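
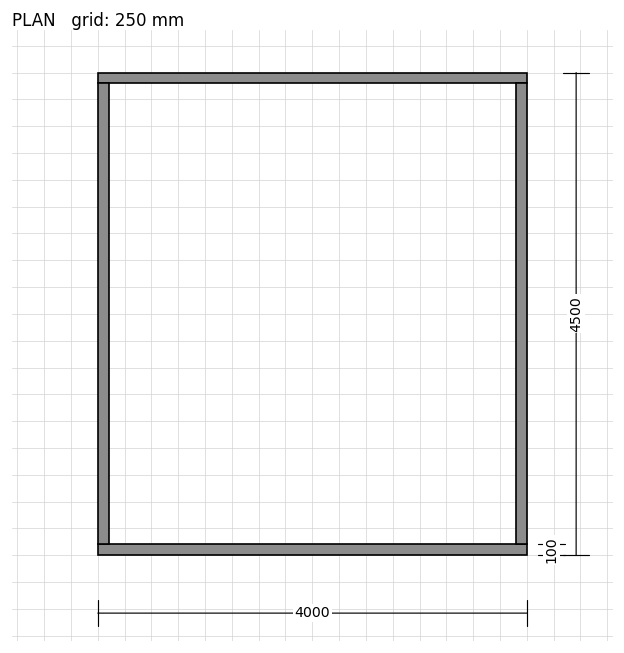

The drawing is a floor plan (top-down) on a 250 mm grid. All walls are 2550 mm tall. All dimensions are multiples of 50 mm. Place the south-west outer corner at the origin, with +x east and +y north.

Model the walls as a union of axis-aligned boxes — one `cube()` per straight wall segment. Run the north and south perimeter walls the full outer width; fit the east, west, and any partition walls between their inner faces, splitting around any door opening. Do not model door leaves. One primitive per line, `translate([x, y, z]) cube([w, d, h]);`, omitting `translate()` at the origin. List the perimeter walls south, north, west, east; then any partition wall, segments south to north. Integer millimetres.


cube([4000, 100, 2550]);
translate([0, 4400, 0]) cube([4000, 100, 2550]);
translate([0, 100, 0]) cube([100, 4300, 2550]);
translate([3900, 100, 0]) cube([100, 4300, 2550]);


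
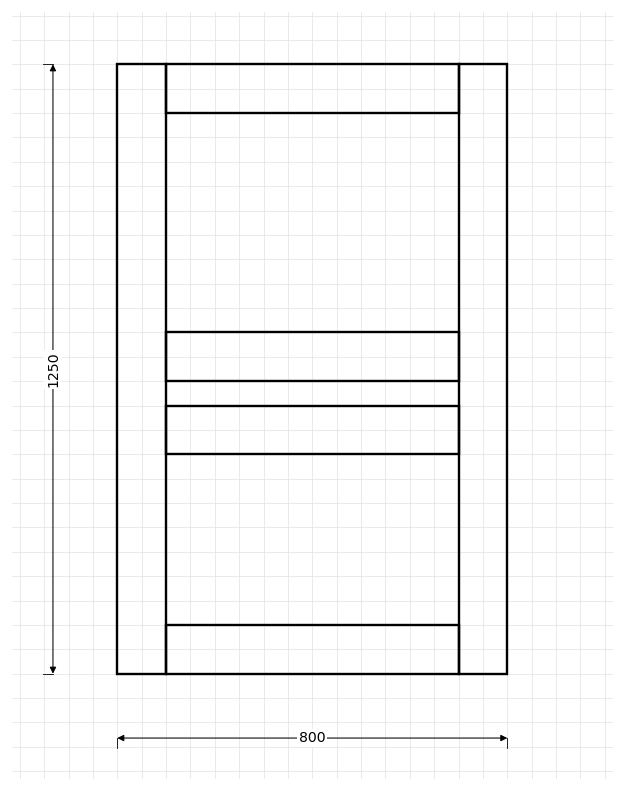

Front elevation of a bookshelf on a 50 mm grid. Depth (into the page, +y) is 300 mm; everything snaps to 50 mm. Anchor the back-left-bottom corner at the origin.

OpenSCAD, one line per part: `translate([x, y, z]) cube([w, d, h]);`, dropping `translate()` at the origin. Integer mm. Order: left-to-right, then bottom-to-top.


cube([100, 300, 1250]);
translate([100, 0, 0]) cube([600, 300, 100]);
translate([100, 0, 450]) cube([600, 300, 100]);
translate([100, 0, 600]) cube([600, 300, 100]);
translate([100, 0, 1150]) cube([600, 300, 100]);
translate([700, 0, 0]) cube([100, 300, 1250]);


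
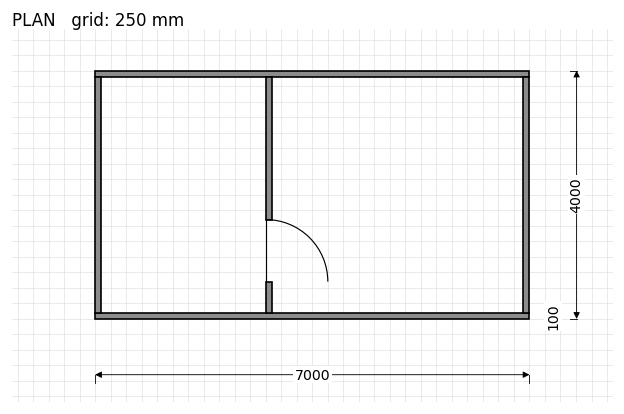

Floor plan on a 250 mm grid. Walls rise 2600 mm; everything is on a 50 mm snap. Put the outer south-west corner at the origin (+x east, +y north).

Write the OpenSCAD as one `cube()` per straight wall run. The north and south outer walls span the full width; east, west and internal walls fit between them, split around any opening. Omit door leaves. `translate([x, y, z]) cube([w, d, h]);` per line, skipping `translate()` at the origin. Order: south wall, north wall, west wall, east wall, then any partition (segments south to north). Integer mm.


cube([7000, 100, 2600]);
translate([0, 3900, 0]) cube([7000, 100, 2600]);
translate([0, 100, 0]) cube([100, 3800, 2600]);
translate([6900, 100, 0]) cube([100, 3800, 2600]);
translate([2750, 100, 0]) cube([100, 500, 2600]);
translate([2750, 1600, 0]) cube([100, 2300, 2600]);


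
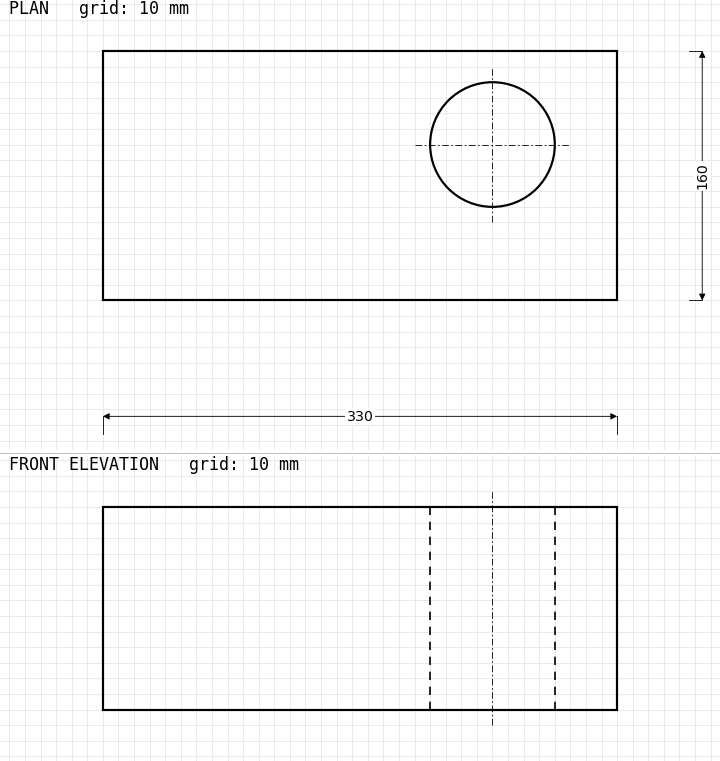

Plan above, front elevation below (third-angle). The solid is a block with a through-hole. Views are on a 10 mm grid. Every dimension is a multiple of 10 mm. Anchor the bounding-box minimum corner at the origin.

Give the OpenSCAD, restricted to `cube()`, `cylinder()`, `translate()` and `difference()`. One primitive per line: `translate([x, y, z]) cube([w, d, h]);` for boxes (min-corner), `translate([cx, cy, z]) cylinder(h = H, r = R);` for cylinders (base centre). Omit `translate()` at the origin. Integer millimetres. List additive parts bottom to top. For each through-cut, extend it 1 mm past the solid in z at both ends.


difference() {
  cube([330, 160, 130]);
  translate([250, 100, -1]) cylinder(h = 132, r = 40);
}


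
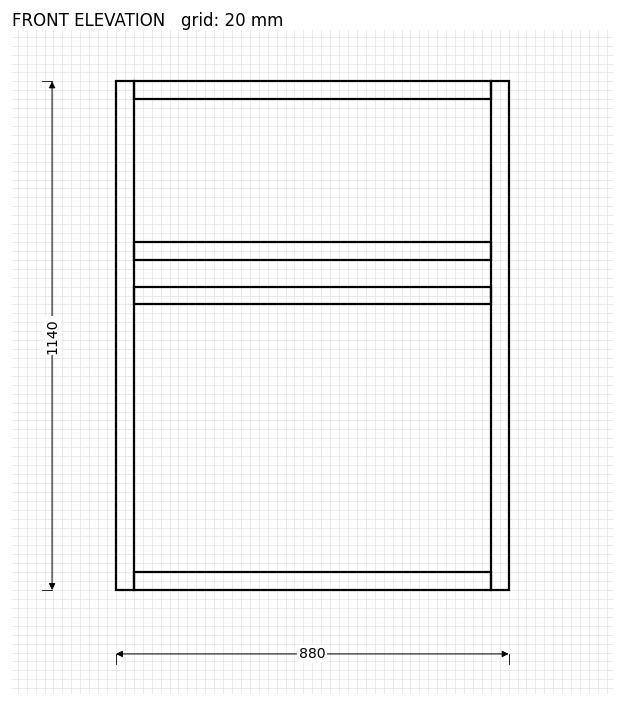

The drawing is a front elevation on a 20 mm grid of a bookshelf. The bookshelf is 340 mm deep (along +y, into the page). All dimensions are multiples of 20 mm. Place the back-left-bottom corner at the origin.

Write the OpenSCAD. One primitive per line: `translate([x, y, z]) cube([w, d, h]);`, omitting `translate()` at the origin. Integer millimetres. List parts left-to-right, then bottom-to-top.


cube([40, 340, 1140]);
translate([40, 0, 0]) cube([800, 340, 40]);
translate([40, 0, 640]) cube([800, 340, 40]);
translate([40, 0, 740]) cube([800, 340, 40]);
translate([40, 0, 1100]) cube([800, 340, 40]);
translate([840, 0, 0]) cube([40, 340, 1140]);


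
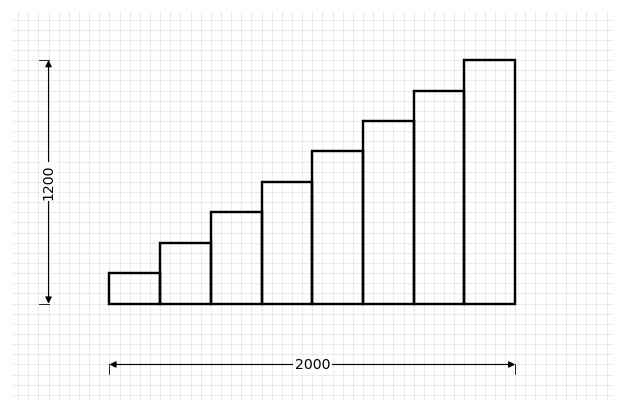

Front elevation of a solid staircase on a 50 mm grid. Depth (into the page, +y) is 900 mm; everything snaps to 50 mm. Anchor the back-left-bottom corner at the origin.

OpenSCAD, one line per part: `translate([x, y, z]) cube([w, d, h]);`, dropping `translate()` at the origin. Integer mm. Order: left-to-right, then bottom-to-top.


cube([250, 900, 150]);
translate([250, 0, 0]) cube([250, 900, 300]);
translate([500, 0, 0]) cube([250, 900, 450]);
translate([750, 0, 0]) cube([250, 900, 600]);
translate([1000, 0, 0]) cube([250, 900, 750]);
translate([1250, 0, 0]) cube([250, 900, 900]);
translate([1500, 0, 0]) cube([250, 900, 1050]);
translate([1750, 0, 0]) cube([250, 900, 1200]);


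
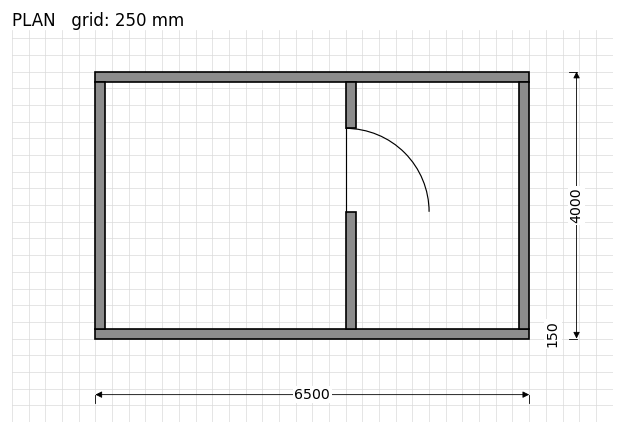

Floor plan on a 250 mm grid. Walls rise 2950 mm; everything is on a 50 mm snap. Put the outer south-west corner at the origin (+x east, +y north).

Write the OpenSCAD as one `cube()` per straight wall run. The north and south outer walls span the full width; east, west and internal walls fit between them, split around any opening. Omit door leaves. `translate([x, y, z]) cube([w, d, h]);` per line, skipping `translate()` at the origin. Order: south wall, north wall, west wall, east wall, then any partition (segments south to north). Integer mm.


cube([6500, 150, 2950]);
translate([0, 3850, 0]) cube([6500, 150, 2950]);
translate([0, 150, 0]) cube([150, 3700, 2950]);
translate([6350, 150, 0]) cube([150, 3700, 2950]);
translate([3750, 150, 0]) cube([150, 1750, 2950]);
translate([3750, 3150, 0]) cube([150, 700, 2950]);


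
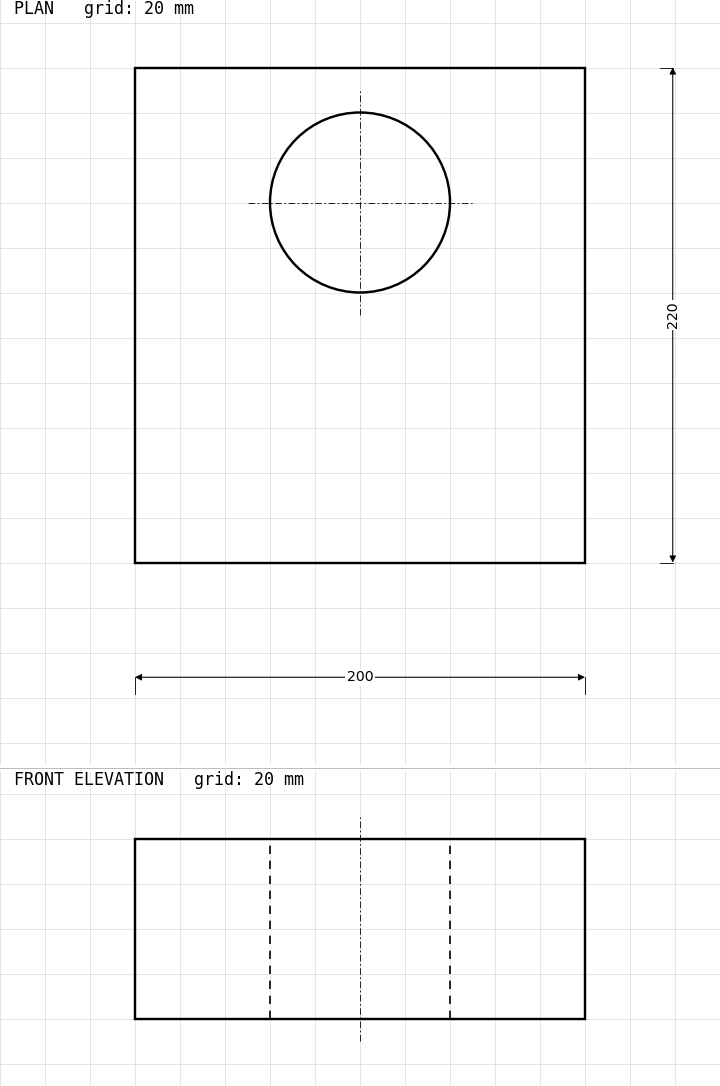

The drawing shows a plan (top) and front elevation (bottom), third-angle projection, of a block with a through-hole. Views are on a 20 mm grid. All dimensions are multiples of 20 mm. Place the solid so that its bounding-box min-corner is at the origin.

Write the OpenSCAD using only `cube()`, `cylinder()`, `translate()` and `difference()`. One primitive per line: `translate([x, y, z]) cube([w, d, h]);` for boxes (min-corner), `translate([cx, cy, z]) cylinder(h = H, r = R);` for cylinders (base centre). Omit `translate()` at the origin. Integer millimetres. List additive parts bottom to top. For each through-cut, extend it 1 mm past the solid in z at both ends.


difference() {
  cube([200, 220, 80]);
  translate([100, 160, -1]) cylinder(h = 82, r = 40);
}


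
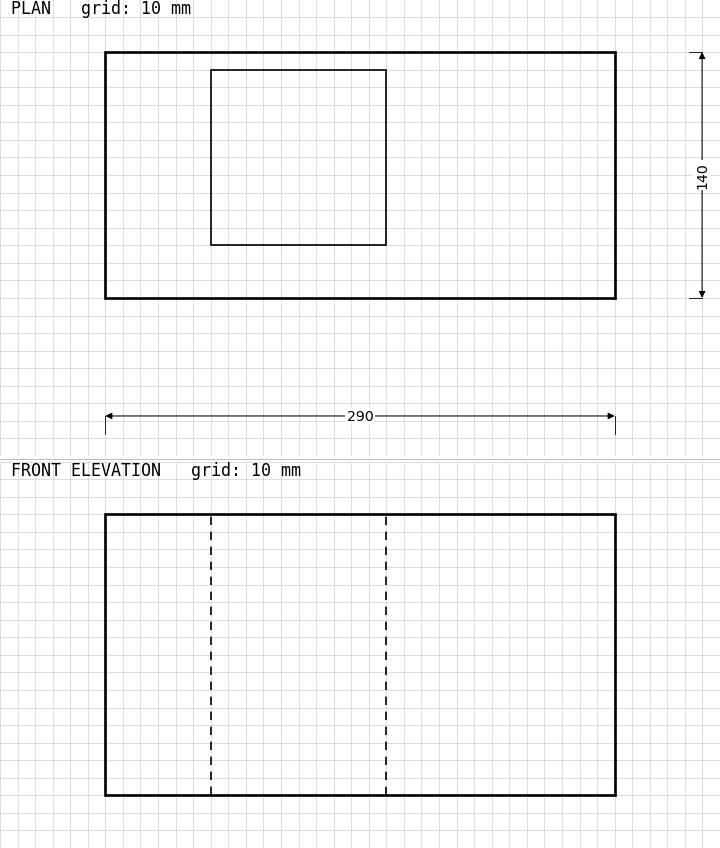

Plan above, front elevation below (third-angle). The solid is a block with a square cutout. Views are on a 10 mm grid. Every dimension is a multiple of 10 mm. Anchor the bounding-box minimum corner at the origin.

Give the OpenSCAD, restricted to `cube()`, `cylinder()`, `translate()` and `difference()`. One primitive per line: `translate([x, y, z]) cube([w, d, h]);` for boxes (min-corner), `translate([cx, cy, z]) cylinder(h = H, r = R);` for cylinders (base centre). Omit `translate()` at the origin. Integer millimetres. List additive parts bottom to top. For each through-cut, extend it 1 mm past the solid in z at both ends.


difference() {
  cube([290, 140, 160]);
  translate([60, 30, -1]) cube([100, 100, 162]);
}


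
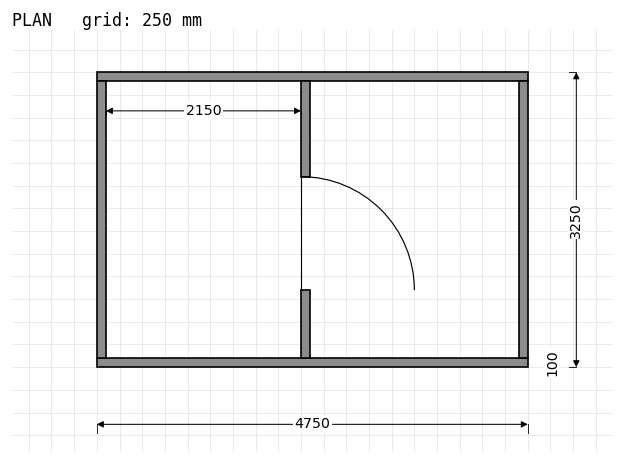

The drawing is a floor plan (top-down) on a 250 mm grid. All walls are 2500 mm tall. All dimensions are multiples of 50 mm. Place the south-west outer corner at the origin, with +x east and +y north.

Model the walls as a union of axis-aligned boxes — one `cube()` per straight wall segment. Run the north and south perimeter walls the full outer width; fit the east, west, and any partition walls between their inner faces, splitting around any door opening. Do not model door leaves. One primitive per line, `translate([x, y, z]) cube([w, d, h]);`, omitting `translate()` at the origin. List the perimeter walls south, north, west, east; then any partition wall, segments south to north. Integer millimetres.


cube([4750, 100, 2500]);
translate([0, 3150, 0]) cube([4750, 100, 2500]);
translate([0, 100, 0]) cube([100, 3050, 2500]);
translate([4650, 100, 0]) cube([100, 3050, 2500]);
translate([2250, 100, 0]) cube([100, 750, 2500]);
translate([2250, 2100, 0]) cube([100, 1050, 2500]);


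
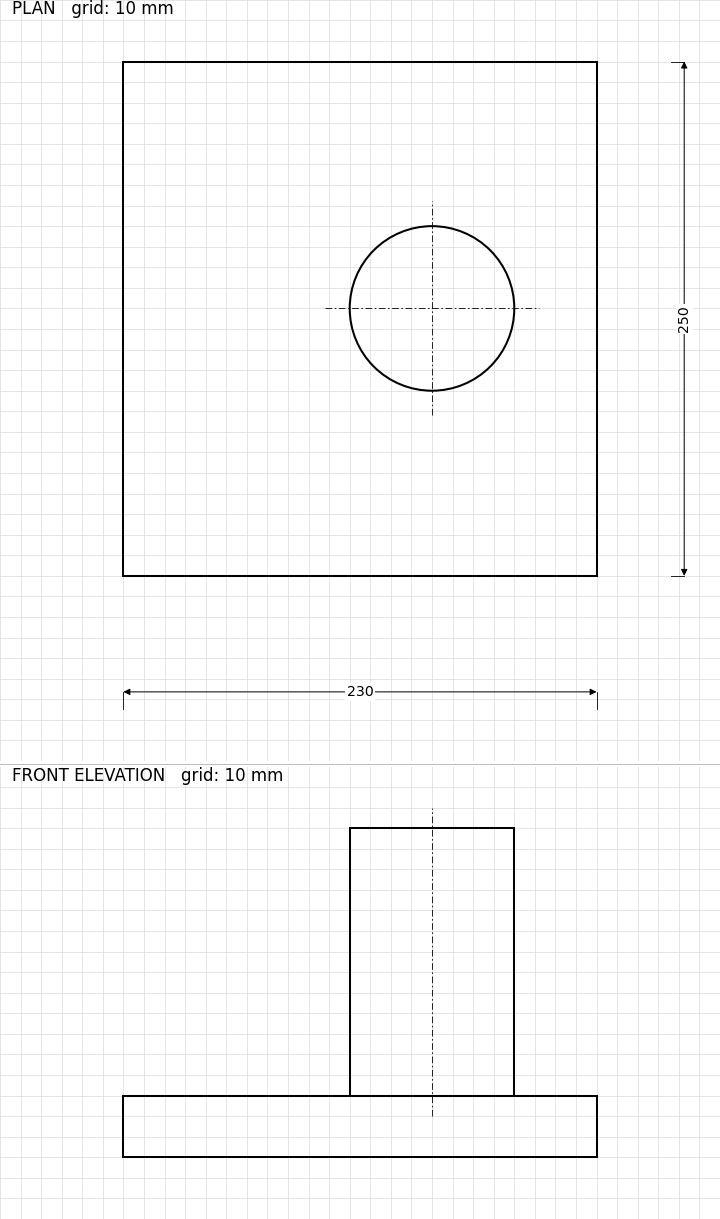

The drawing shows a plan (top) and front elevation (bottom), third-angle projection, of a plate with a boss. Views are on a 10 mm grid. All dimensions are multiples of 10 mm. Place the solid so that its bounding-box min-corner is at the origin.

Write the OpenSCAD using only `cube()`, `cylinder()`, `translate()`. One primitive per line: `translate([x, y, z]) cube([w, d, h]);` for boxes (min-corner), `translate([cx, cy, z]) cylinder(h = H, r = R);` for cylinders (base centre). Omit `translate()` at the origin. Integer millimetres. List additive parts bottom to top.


cube([230, 250, 30]);
translate([150, 130, 30]) cylinder(h = 130, r = 40);


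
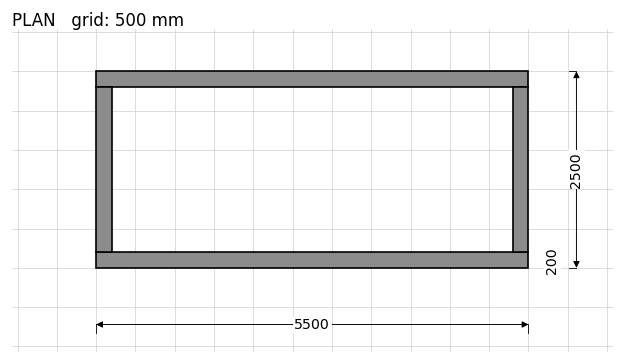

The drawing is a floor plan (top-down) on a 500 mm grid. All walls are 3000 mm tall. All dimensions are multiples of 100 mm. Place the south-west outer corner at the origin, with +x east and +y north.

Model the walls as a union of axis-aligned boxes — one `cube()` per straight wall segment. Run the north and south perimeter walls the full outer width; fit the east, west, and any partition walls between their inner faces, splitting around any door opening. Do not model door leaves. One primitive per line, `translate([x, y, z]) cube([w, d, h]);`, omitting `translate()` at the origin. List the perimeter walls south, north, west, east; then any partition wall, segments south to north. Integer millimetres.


cube([5500, 200, 3000]);
translate([0, 2300, 0]) cube([5500, 200, 3000]);
translate([0, 200, 0]) cube([200, 2100, 3000]);
translate([5300, 200, 0]) cube([200, 2100, 3000]);


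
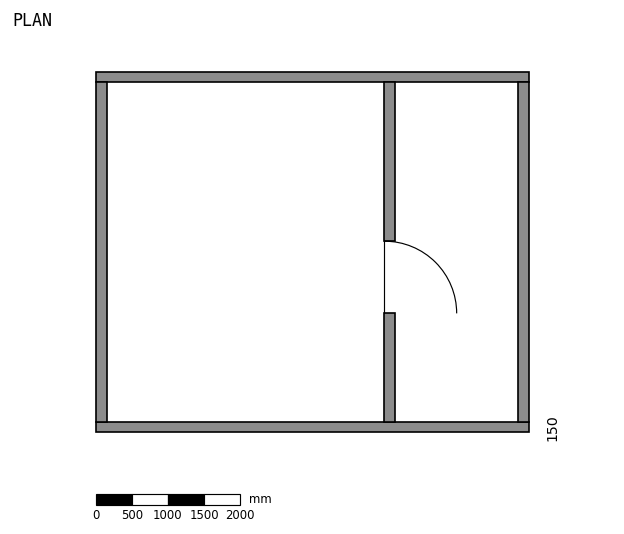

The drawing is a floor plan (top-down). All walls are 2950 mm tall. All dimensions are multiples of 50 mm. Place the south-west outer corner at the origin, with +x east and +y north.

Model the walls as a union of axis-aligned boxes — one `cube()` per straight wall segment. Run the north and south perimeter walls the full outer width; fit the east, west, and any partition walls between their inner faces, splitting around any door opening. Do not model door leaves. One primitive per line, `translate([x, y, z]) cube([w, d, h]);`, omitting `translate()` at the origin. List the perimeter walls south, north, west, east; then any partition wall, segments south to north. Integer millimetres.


cube([6000, 150, 2950]);
translate([0, 4850, 0]) cube([6000, 150, 2950]);
translate([0, 150, 0]) cube([150, 4700, 2950]);
translate([5850, 150, 0]) cube([150, 4700, 2950]);
translate([4000, 150, 0]) cube([150, 1500, 2950]);
translate([4000, 2650, 0]) cube([150, 2200, 2950]);


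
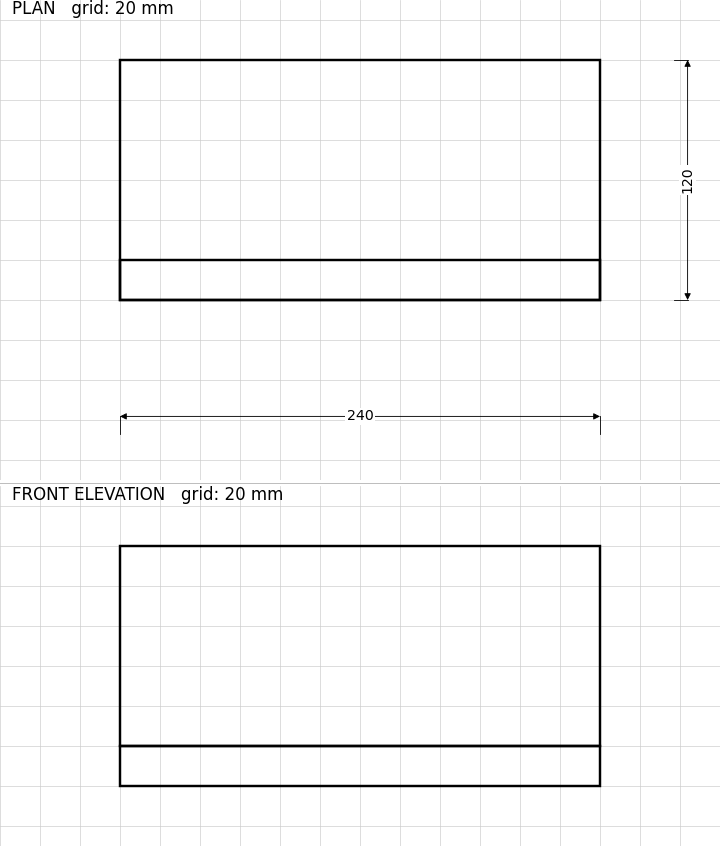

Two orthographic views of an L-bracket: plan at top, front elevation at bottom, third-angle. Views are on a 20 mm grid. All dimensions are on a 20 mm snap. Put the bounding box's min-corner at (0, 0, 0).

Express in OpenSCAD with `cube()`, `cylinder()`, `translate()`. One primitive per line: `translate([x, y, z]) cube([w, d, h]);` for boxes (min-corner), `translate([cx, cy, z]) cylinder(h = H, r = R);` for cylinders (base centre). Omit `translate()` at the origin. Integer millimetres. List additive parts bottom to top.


cube([240, 120, 20]);
translate([0, 0, 20]) cube([240, 20, 100]);


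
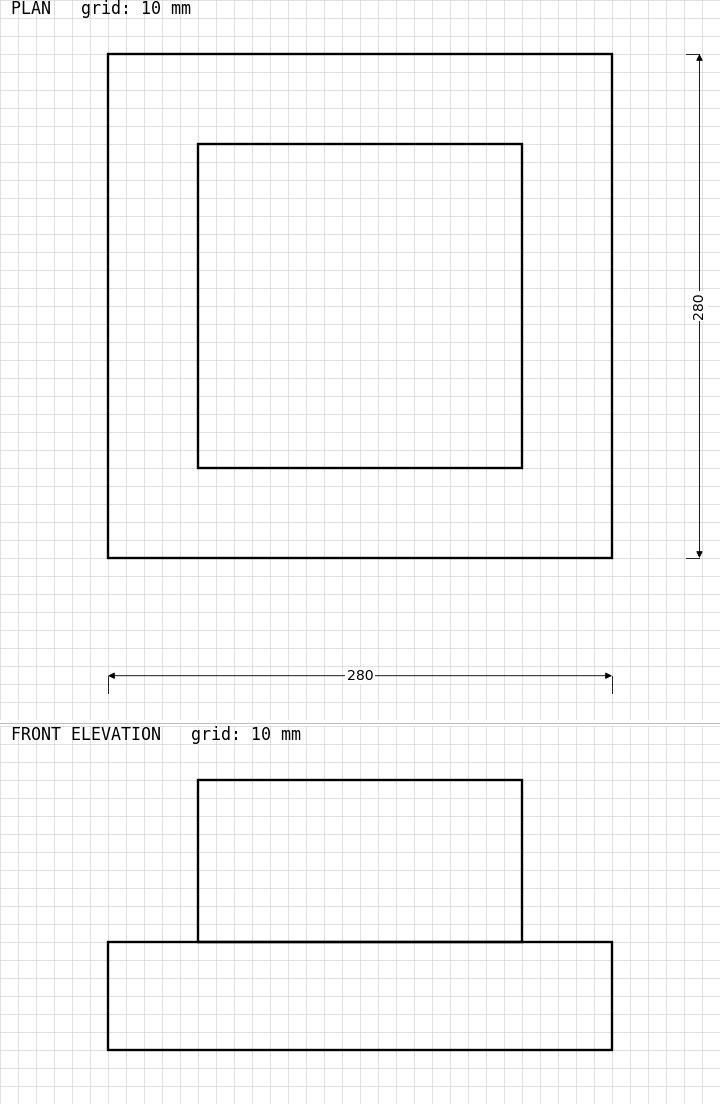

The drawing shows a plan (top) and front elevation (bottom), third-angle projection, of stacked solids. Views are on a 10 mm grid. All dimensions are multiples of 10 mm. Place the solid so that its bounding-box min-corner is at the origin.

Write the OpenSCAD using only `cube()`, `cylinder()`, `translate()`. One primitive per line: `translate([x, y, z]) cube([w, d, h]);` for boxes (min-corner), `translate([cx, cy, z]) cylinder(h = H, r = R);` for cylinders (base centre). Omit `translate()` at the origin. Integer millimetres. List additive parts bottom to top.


cube([280, 280, 60]);
translate([50, 50, 60]) cube([180, 180, 90]);


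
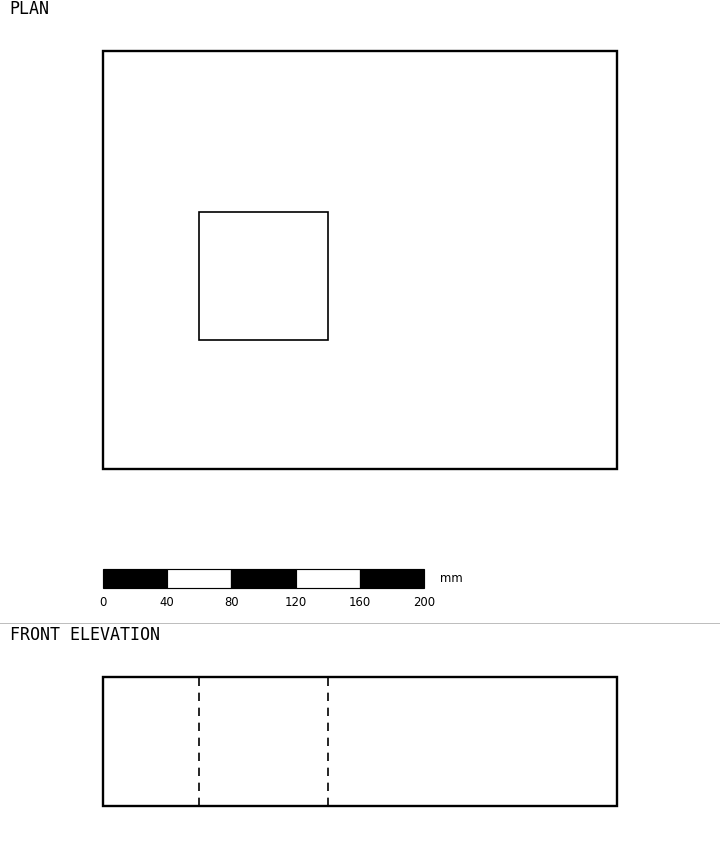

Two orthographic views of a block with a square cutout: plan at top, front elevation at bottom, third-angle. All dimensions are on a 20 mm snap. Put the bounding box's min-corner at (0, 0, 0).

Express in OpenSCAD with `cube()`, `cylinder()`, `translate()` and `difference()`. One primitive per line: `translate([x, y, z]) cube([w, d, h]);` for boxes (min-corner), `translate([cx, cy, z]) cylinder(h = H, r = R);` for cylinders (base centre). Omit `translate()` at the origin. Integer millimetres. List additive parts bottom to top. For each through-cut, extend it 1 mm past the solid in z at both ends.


difference() {
  cube([320, 260, 80]);
  translate([60, 80, -1]) cube([80, 80, 82]);
}


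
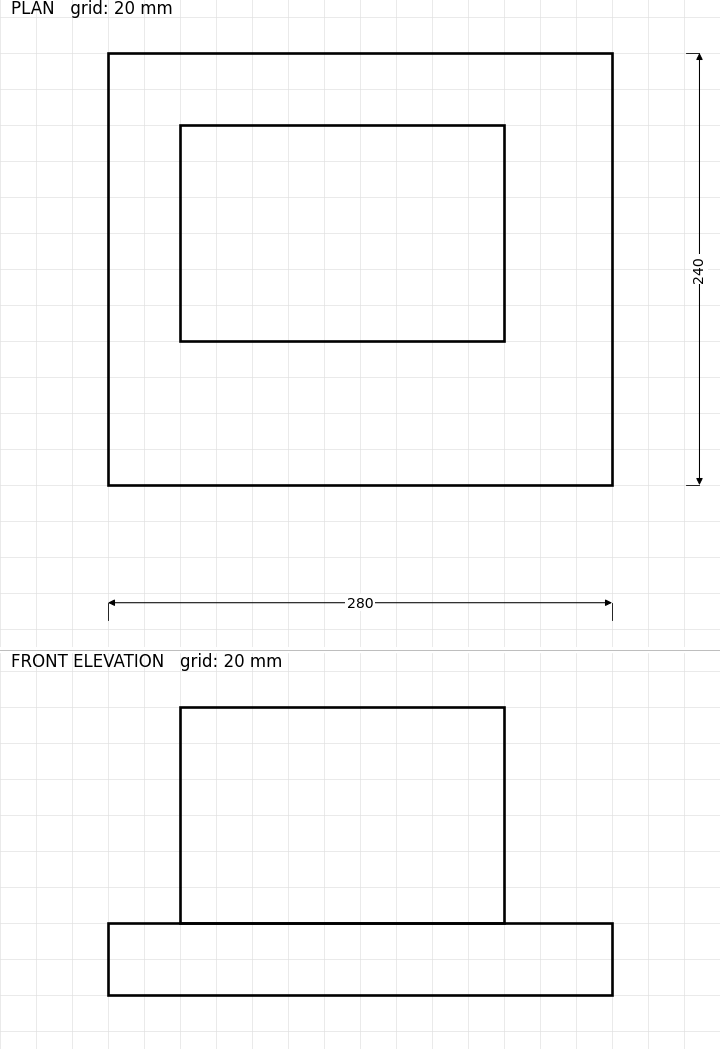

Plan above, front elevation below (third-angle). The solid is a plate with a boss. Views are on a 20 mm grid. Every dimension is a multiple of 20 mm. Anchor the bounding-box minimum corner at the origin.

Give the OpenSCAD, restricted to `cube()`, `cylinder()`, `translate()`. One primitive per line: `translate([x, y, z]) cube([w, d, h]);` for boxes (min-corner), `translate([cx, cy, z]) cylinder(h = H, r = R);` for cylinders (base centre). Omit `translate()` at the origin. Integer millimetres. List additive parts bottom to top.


cube([280, 240, 40]);
translate([40, 80, 40]) cube([180, 120, 120]);


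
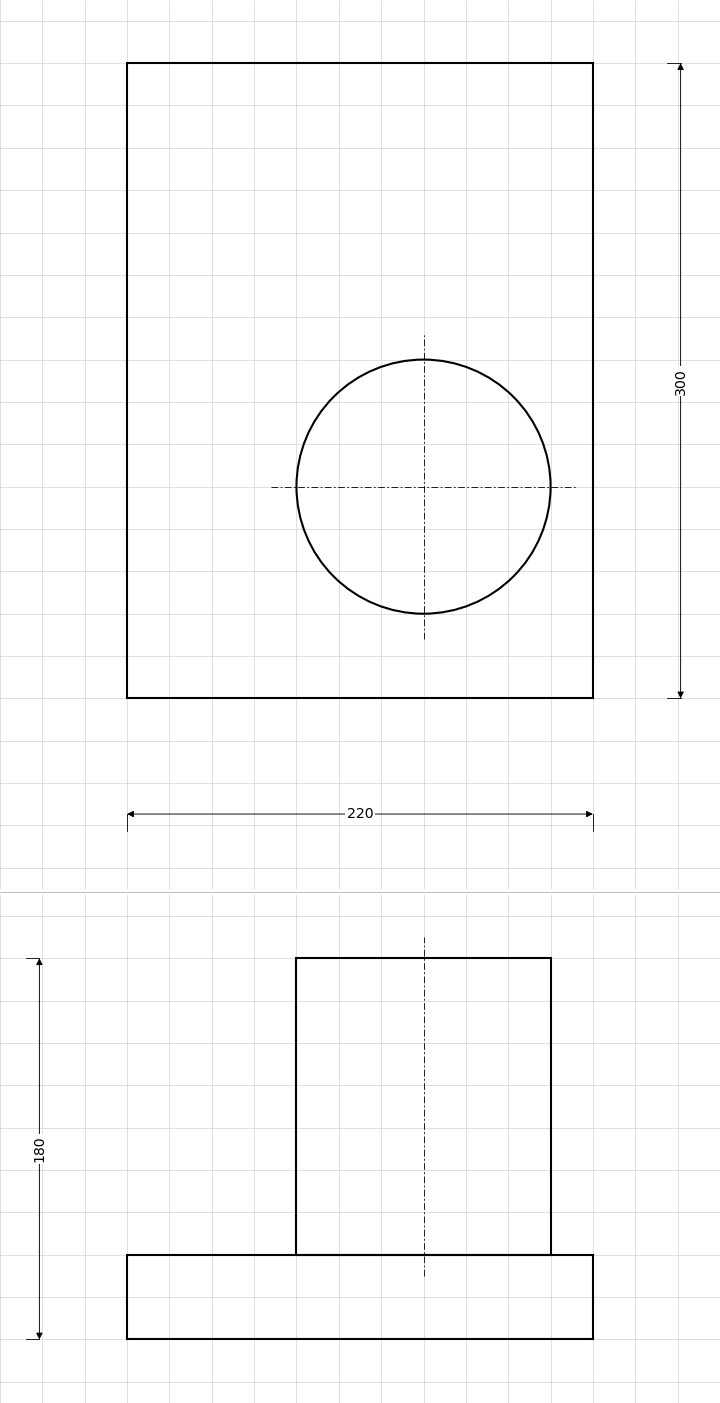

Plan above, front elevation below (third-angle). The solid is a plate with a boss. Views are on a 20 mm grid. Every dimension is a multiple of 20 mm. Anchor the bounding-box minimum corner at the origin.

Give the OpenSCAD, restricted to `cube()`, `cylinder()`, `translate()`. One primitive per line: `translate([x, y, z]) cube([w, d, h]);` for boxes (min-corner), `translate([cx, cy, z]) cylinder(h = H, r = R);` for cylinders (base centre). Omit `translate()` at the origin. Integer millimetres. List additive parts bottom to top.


cube([220, 300, 40]);
translate([140, 100, 40]) cylinder(h = 140, r = 60);


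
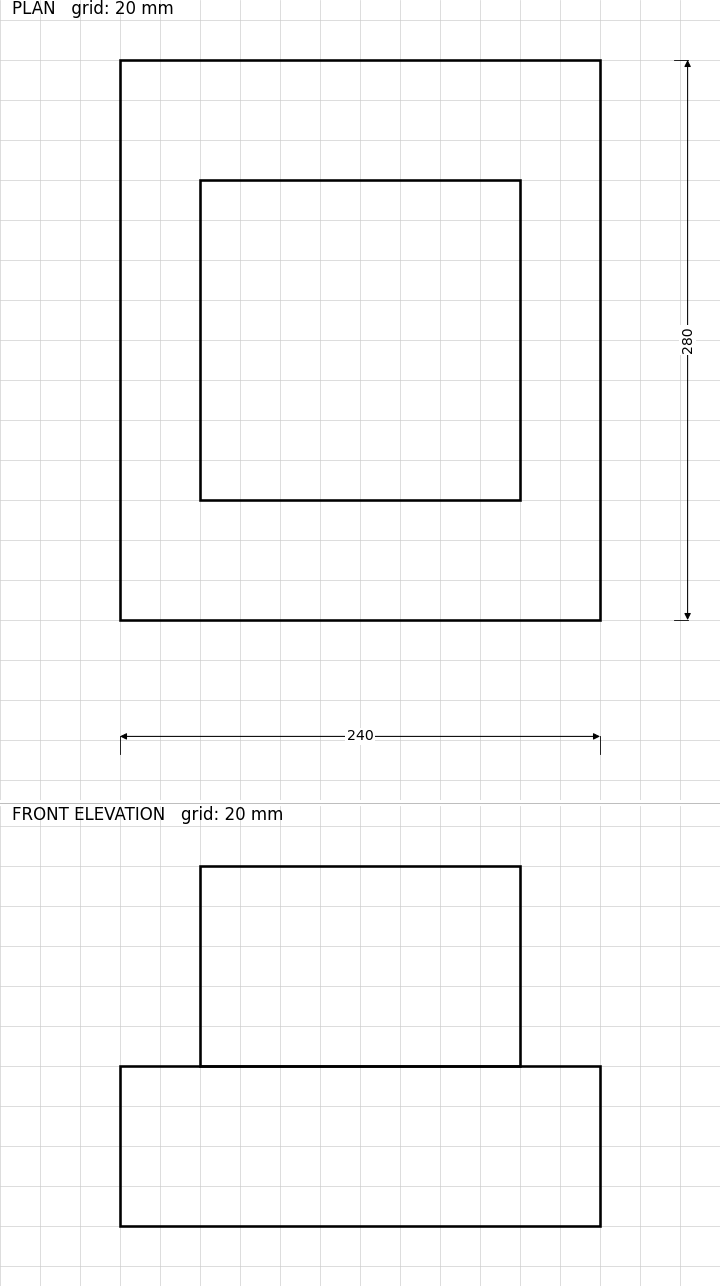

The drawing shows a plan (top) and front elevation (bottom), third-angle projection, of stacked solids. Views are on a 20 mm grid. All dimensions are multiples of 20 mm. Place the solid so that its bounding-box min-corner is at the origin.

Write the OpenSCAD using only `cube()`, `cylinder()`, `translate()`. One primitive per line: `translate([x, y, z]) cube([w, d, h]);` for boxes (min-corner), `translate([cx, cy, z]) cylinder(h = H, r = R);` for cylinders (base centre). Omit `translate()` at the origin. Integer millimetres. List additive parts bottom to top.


cube([240, 280, 80]);
translate([40, 60, 80]) cube([160, 160, 100]);


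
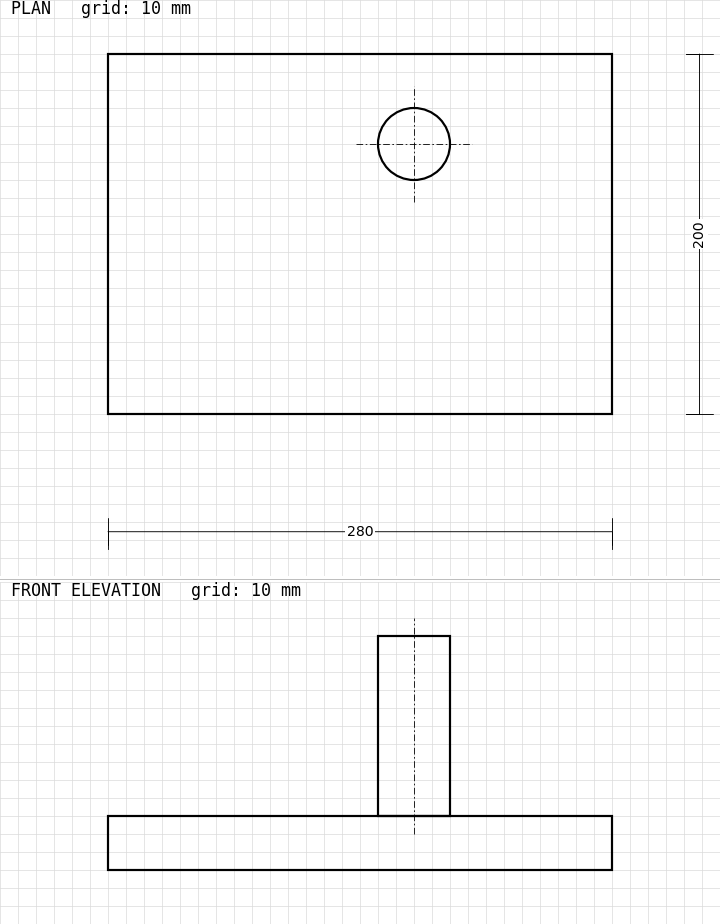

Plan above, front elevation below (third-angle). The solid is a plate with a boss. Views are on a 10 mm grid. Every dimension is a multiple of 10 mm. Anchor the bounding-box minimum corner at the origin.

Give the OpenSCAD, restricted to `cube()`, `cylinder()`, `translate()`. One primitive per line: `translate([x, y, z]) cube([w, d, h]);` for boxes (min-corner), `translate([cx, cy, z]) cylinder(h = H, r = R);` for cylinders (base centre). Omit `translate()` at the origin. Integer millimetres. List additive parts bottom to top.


cube([280, 200, 30]);
translate([170, 150, 30]) cylinder(h = 100, r = 20);


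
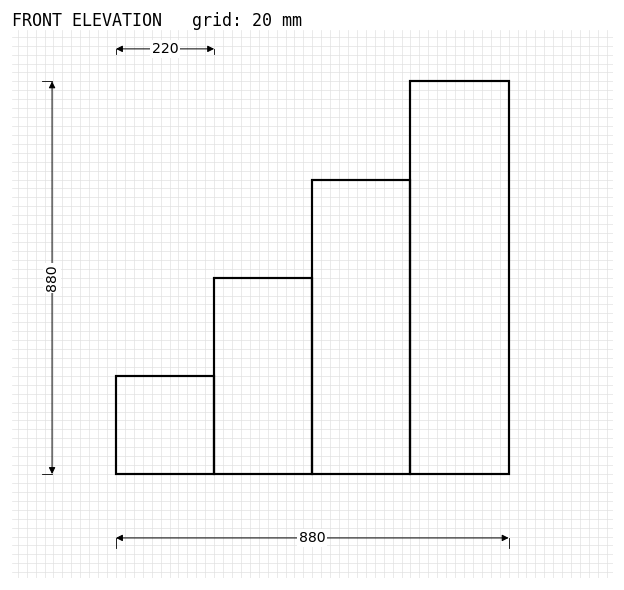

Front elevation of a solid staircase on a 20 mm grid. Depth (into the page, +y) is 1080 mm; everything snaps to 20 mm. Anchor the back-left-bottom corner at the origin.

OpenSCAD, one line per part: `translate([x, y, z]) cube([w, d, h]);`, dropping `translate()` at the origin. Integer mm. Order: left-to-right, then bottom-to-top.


cube([220, 1080, 220]);
translate([220, 0, 0]) cube([220, 1080, 440]);
translate([440, 0, 0]) cube([220, 1080, 660]);
translate([660, 0, 0]) cube([220, 1080, 880]);


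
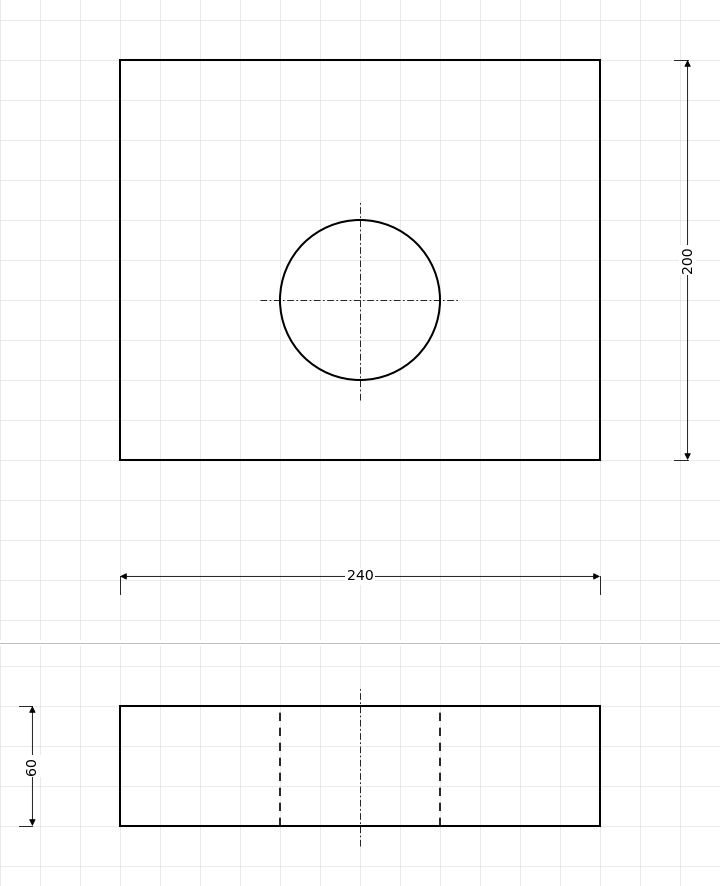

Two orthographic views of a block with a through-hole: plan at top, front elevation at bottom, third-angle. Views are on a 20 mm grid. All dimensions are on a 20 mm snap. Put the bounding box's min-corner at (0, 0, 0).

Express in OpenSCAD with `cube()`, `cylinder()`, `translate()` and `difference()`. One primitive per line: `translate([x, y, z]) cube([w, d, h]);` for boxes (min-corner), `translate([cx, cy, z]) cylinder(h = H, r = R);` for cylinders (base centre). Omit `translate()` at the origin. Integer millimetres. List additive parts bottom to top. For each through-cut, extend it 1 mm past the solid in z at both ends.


difference() {
  cube([240, 200, 60]);
  translate([120, 80, -1]) cylinder(h = 62, r = 40);
}


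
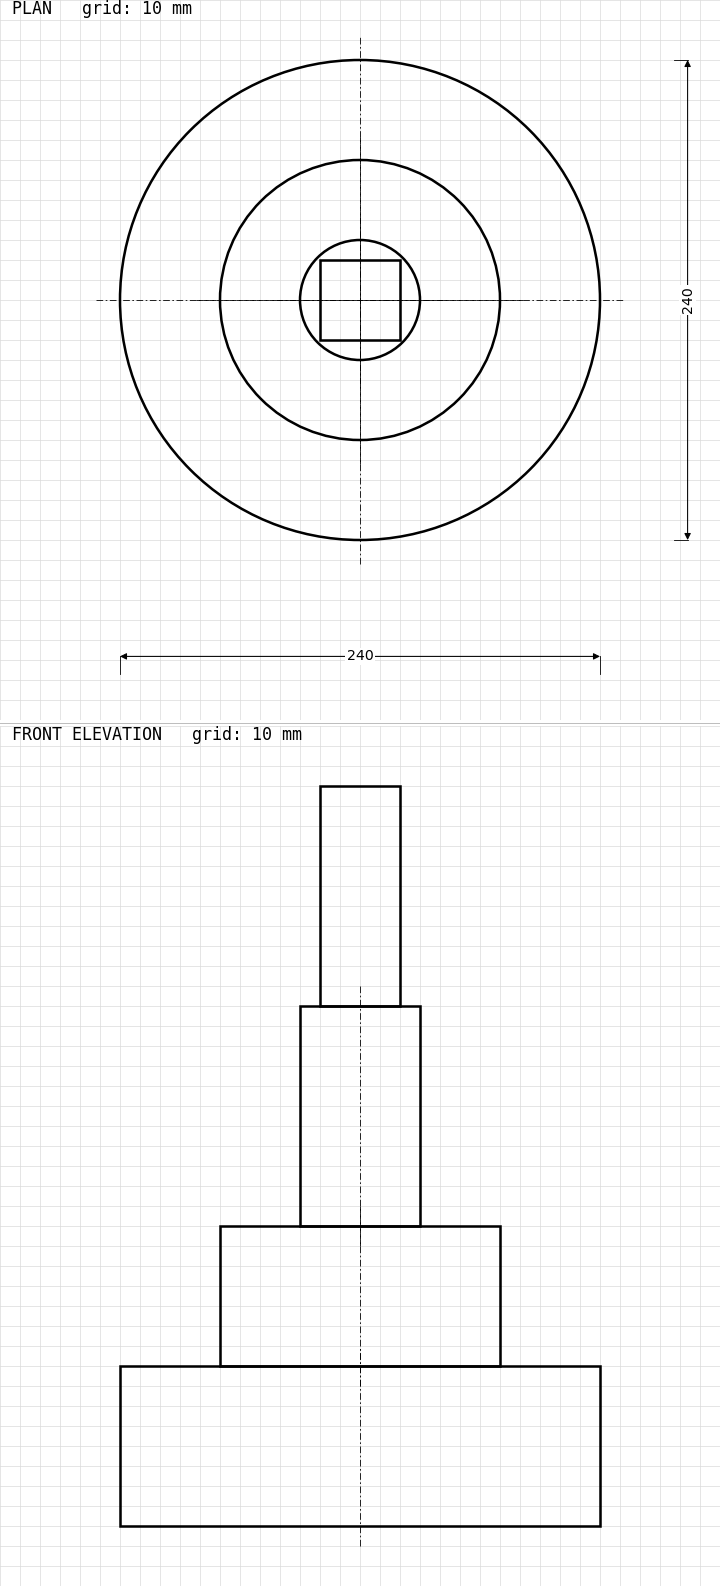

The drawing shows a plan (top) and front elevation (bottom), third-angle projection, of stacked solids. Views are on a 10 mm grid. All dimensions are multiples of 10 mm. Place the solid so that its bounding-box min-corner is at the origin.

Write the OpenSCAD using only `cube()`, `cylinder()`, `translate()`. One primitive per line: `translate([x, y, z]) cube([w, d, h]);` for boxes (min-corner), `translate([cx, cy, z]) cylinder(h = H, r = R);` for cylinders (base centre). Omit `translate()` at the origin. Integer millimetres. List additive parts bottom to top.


translate([120, 120, 0]) cylinder(h = 80, r = 120);
translate([120, 120, 80]) cylinder(h = 70, r = 70);
translate([120, 120, 150]) cylinder(h = 110, r = 30);
translate([100, 100, 260]) cube([40, 40, 110]);


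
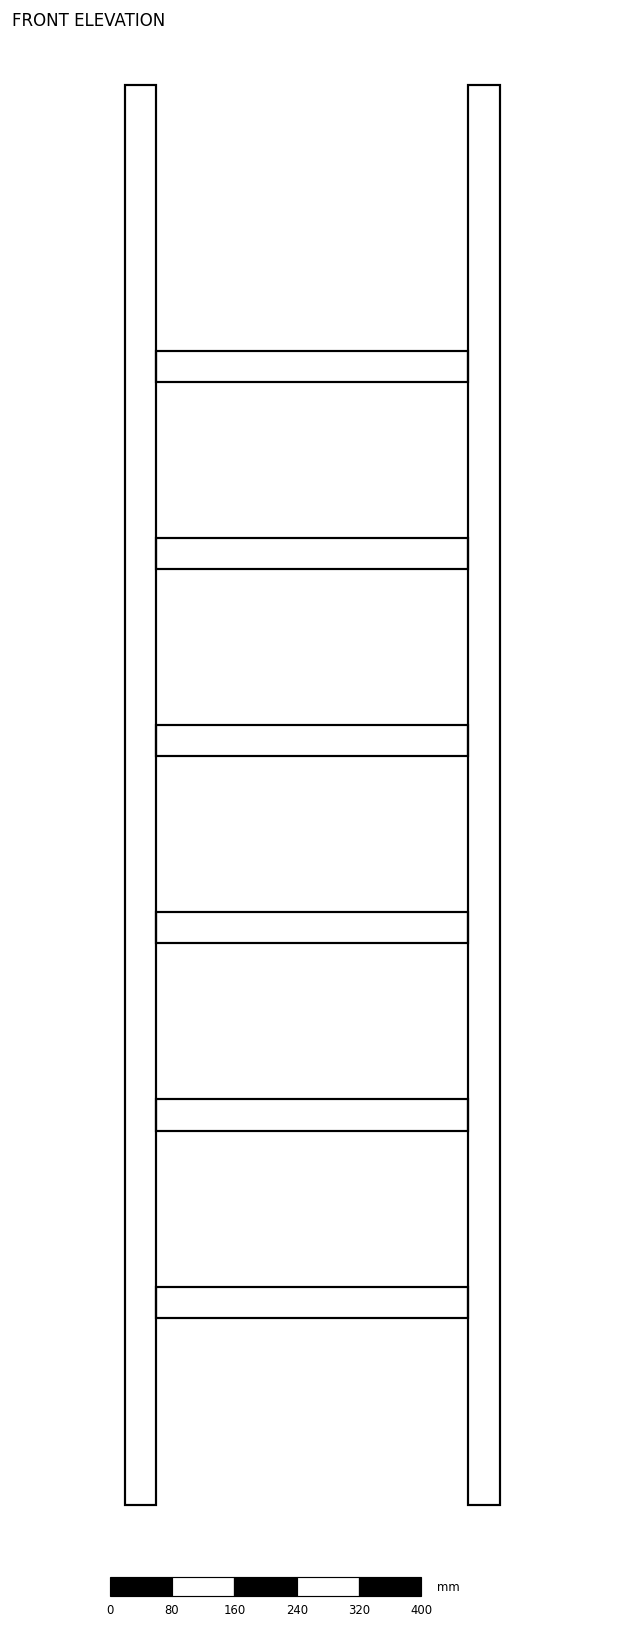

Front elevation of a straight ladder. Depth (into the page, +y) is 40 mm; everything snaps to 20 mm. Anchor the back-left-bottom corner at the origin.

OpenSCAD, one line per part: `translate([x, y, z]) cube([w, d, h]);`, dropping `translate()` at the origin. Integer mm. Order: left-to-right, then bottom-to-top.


cube([40, 40, 1820]);
translate([40, 0, 240]) cube([400, 40, 40]);
translate([40, 0, 480]) cube([400, 40, 40]);
translate([40, 0, 720]) cube([400, 40, 40]);
translate([40, 0, 960]) cube([400, 40, 40]);
translate([40, 0, 1200]) cube([400, 40, 40]);
translate([40, 0, 1440]) cube([400, 40, 40]);
translate([440, 0, 0]) cube([40, 40, 1820]);


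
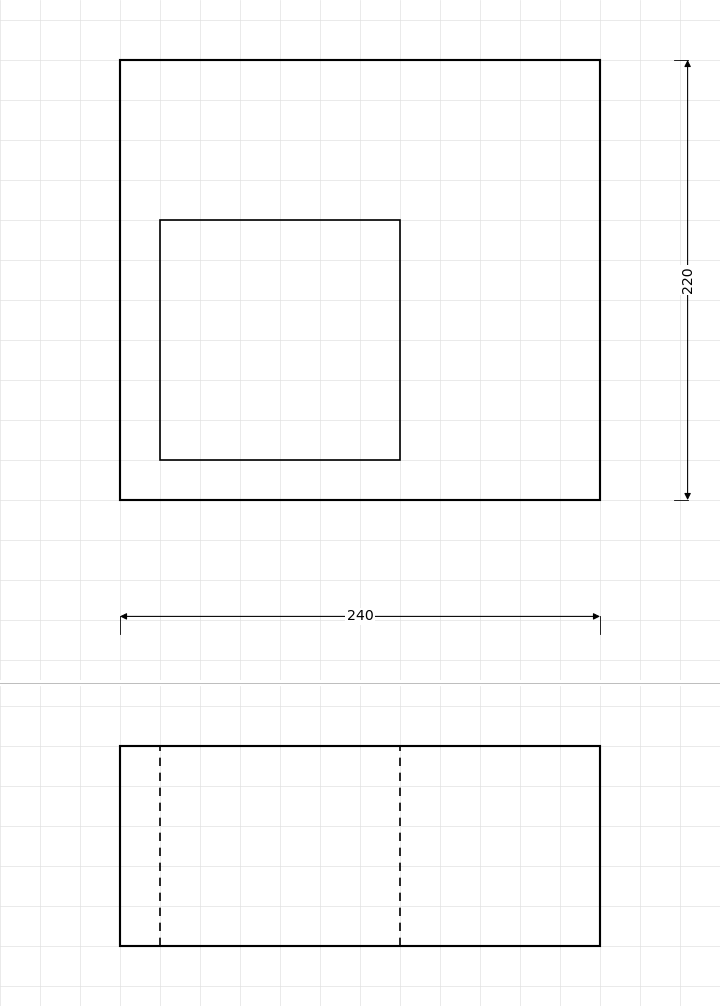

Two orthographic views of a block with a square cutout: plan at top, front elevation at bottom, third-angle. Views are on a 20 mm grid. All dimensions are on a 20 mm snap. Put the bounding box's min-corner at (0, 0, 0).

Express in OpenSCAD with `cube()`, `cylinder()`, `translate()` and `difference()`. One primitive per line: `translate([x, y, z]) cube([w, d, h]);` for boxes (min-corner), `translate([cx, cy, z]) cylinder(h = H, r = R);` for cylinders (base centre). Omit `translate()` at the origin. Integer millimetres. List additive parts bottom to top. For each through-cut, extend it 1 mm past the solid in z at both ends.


difference() {
  cube([240, 220, 100]);
  translate([20, 20, -1]) cube([120, 120, 102]);
}


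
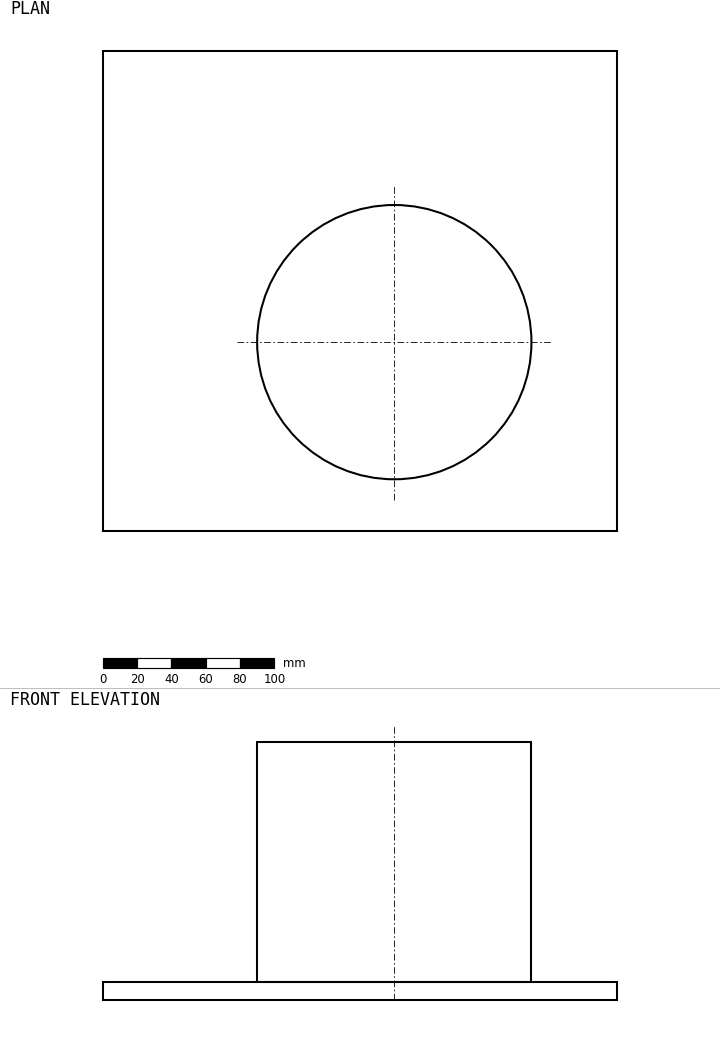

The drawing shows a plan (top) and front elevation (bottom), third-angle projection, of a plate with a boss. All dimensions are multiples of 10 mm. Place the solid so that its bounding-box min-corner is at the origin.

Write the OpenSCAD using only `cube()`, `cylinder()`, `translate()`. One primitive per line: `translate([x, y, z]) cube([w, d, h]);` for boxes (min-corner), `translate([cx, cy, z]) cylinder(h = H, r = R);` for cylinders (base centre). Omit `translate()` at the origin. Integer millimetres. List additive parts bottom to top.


cube([300, 280, 10]);
translate([170, 110, 10]) cylinder(h = 140, r = 80);


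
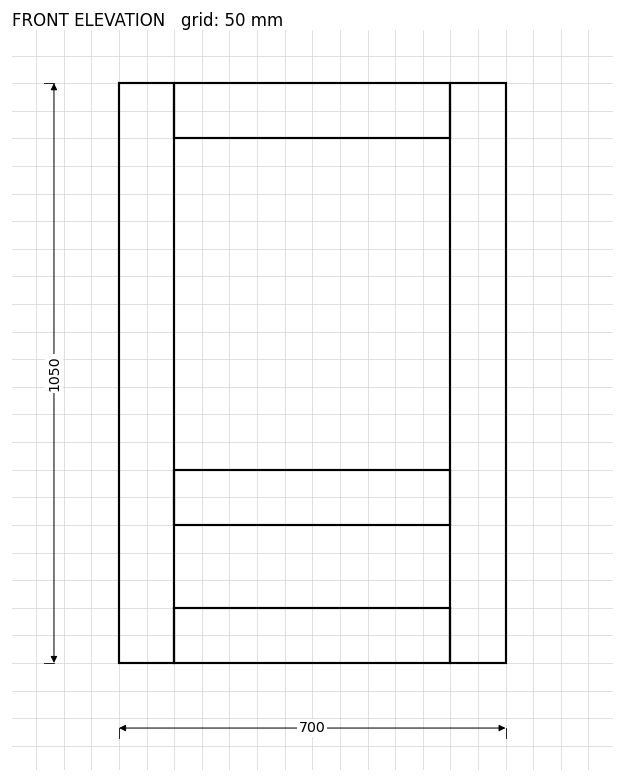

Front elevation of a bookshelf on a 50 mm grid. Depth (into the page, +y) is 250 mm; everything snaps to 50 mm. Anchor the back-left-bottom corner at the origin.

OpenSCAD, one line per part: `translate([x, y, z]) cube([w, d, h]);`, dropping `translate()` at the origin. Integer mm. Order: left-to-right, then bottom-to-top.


cube([100, 250, 1050]);
translate([100, 0, 0]) cube([500, 250, 100]);
translate([100, 0, 250]) cube([500, 250, 100]);
translate([100, 0, 950]) cube([500, 250, 100]);
translate([600, 0, 0]) cube([100, 250, 1050]);


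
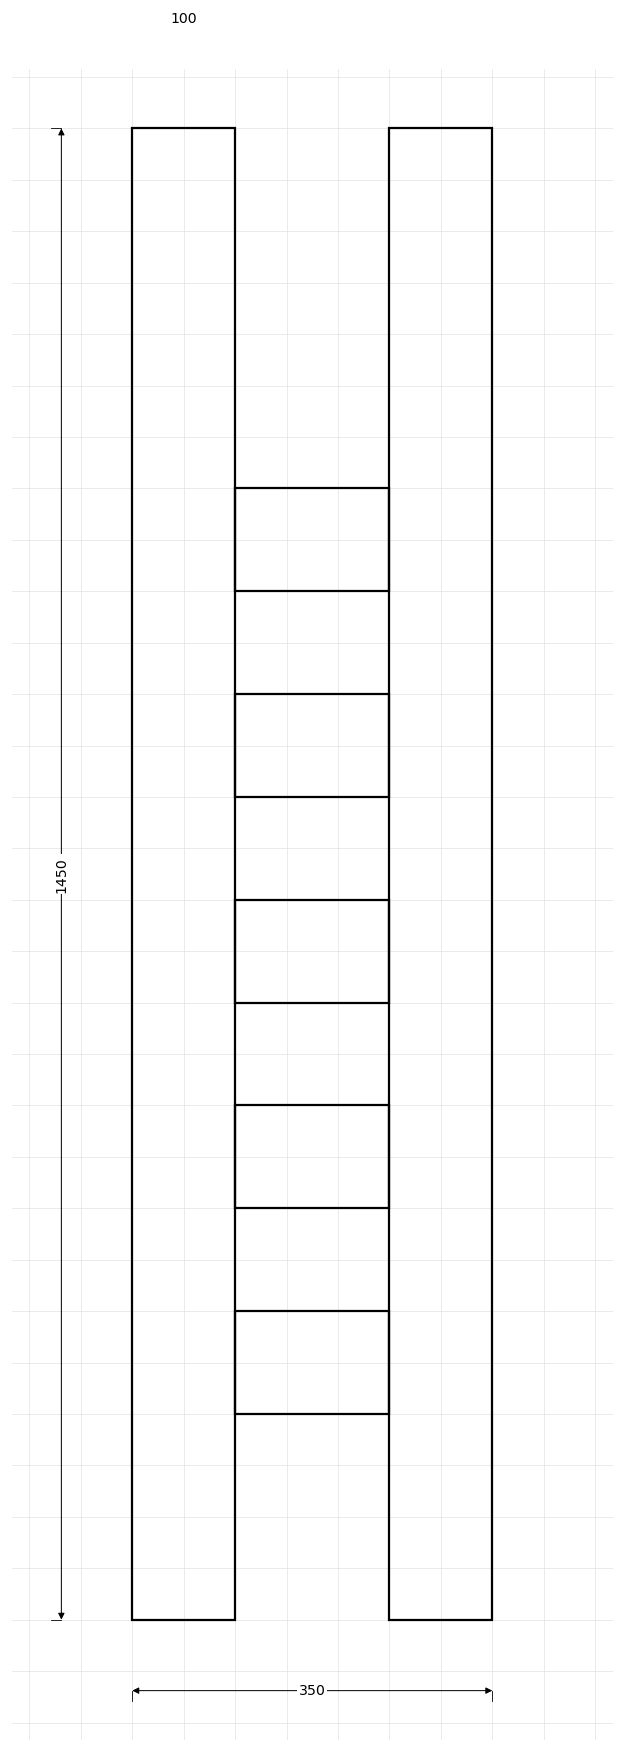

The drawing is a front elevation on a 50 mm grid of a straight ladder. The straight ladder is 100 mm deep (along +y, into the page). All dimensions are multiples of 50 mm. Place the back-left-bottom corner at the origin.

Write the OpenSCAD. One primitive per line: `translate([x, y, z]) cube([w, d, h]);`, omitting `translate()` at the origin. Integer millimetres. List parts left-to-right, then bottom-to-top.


cube([100, 100, 1450]);
translate([100, 0, 200]) cube([150, 100, 100]);
translate([100, 0, 400]) cube([150, 100, 100]);
translate([100, 0, 600]) cube([150, 100, 100]);
translate([100, 0, 800]) cube([150, 100, 100]);
translate([100, 0, 1000]) cube([150, 100, 100]);
translate([250, 0, 0]) cube([100, 100, 1450]);


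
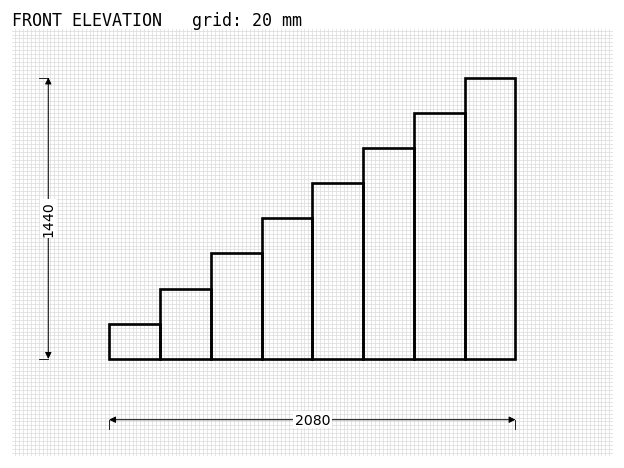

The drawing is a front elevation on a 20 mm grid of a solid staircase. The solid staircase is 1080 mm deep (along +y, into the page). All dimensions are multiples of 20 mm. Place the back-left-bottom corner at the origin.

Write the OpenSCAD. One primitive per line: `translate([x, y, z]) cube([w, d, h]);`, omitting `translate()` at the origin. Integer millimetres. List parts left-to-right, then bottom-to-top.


cube([260, 1080, 180]);
translate([260, 0, 0]) cube([260, 1080, 360]);
translate([520, 0, 0]) cube([260, 1080, 540]);
translate([780, 0, 0]) cube([260, 1080, 720]);
translate([1040, 0, 0]) cube([260, 1080, 900]);
translate([1300, 0, 0]) cube([260, 1080, 1080]);
translate([1560, 0, 0]) cube([260, 1080, 1260]);
translate([1820, 0, 0]) cube([260, 1080, 1440]);


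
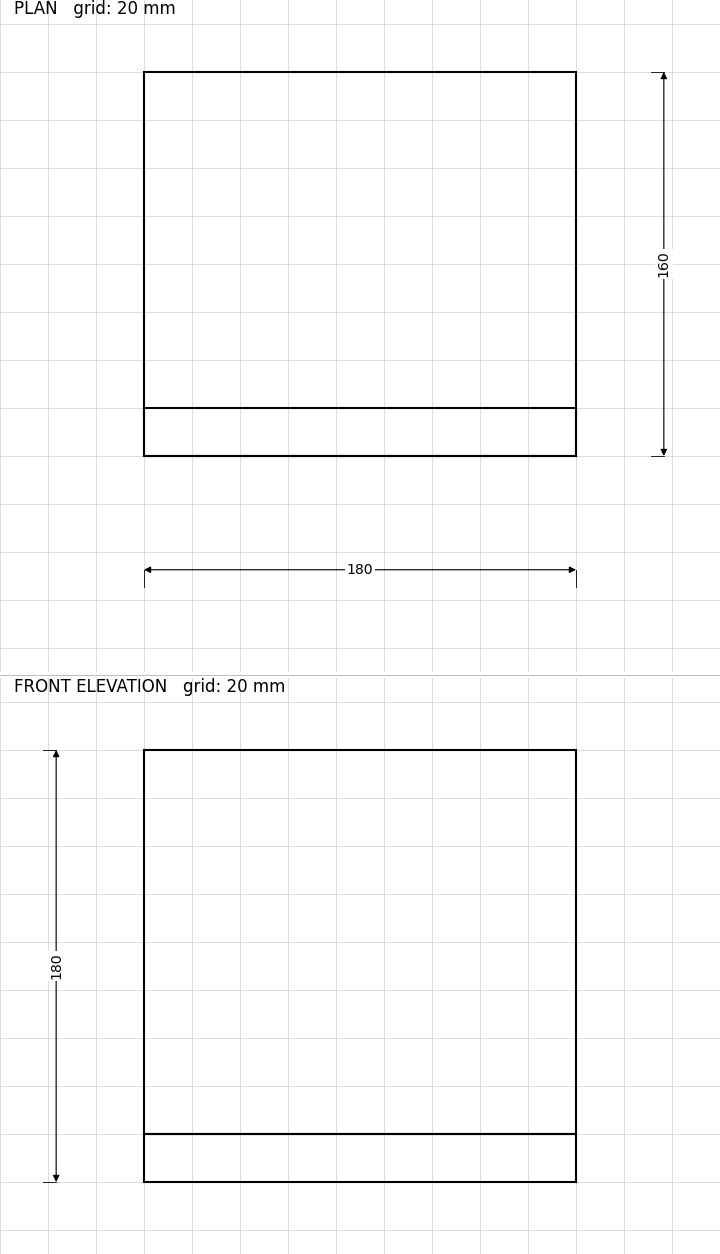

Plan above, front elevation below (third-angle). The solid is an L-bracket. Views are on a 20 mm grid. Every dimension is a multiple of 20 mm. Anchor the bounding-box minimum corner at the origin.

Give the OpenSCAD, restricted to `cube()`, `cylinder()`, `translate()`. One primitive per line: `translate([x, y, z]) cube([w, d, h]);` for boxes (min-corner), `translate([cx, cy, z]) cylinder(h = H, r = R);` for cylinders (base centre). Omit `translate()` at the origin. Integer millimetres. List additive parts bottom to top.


cube([180, 160, 20]);
translate([0, 0, 20]) cube([180, 20, 160]);


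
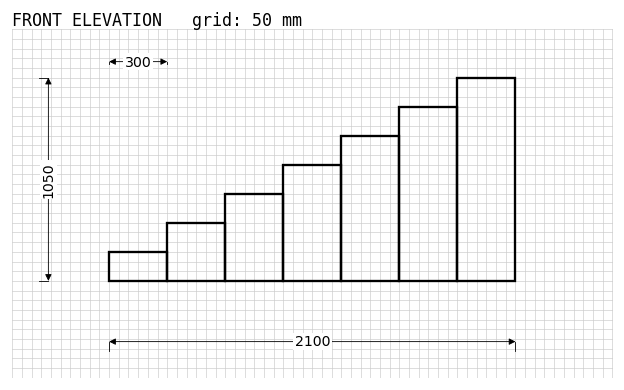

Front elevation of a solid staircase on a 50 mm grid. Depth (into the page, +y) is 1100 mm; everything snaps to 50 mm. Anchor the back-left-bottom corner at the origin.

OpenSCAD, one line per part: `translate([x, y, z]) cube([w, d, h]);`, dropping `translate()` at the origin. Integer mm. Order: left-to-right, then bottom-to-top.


cube([300, 1100, 150]);
translate([300, 0, 0]) cube([300, 1100, 300]);
translate([600, 0, 0]) cube([300, 1100, 450]);
translate([900, 0, 0]) cube([300, 1100, 600]);
translate([1200, 0, 0]) cube([300, 1100, 750]);
translate([1500, 0, 0]) cube([300, 1100, 900]);
translate([1800, 0, 0]) cube([300, 1100, 1050]);


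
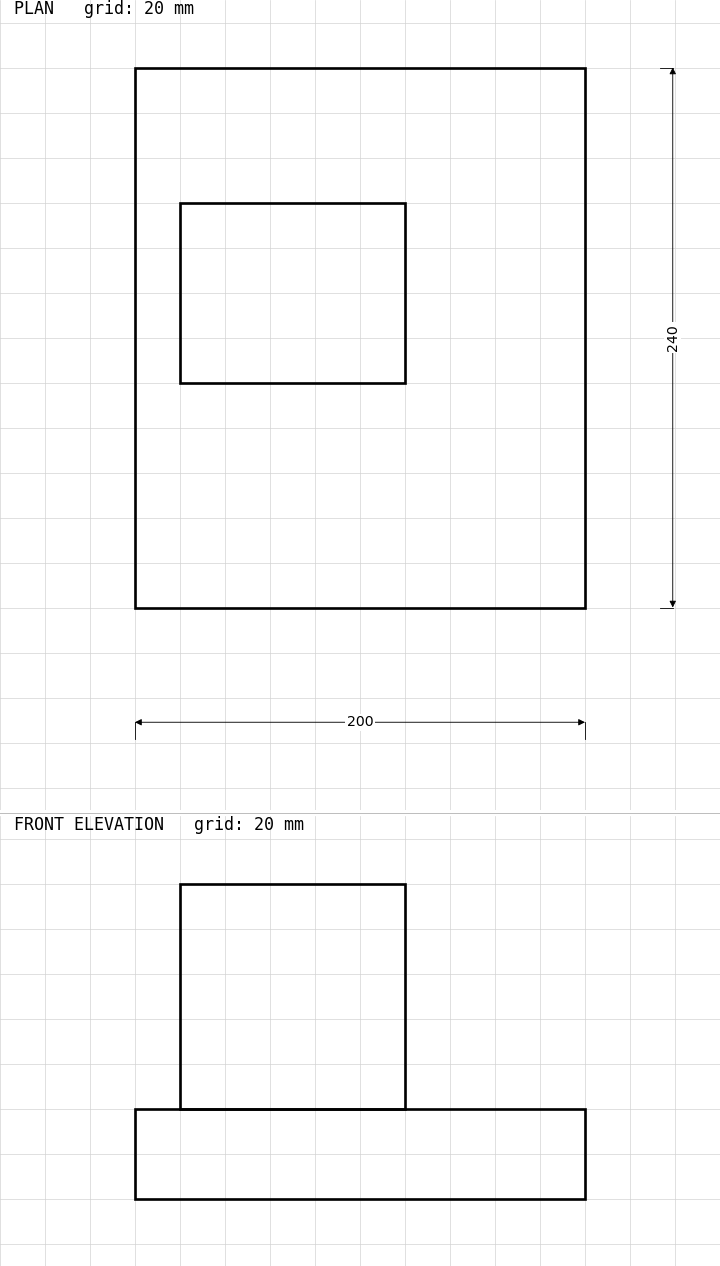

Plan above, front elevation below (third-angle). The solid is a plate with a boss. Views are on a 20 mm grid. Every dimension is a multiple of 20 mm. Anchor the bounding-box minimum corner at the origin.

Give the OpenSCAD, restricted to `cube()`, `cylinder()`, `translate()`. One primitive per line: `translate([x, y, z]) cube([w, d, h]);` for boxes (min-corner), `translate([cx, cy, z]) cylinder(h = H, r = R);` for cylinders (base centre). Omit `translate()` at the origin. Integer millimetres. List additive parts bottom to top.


cube([200, 240, 40]);
translate([20, 100, 40]) cube([100, 80, 100]);


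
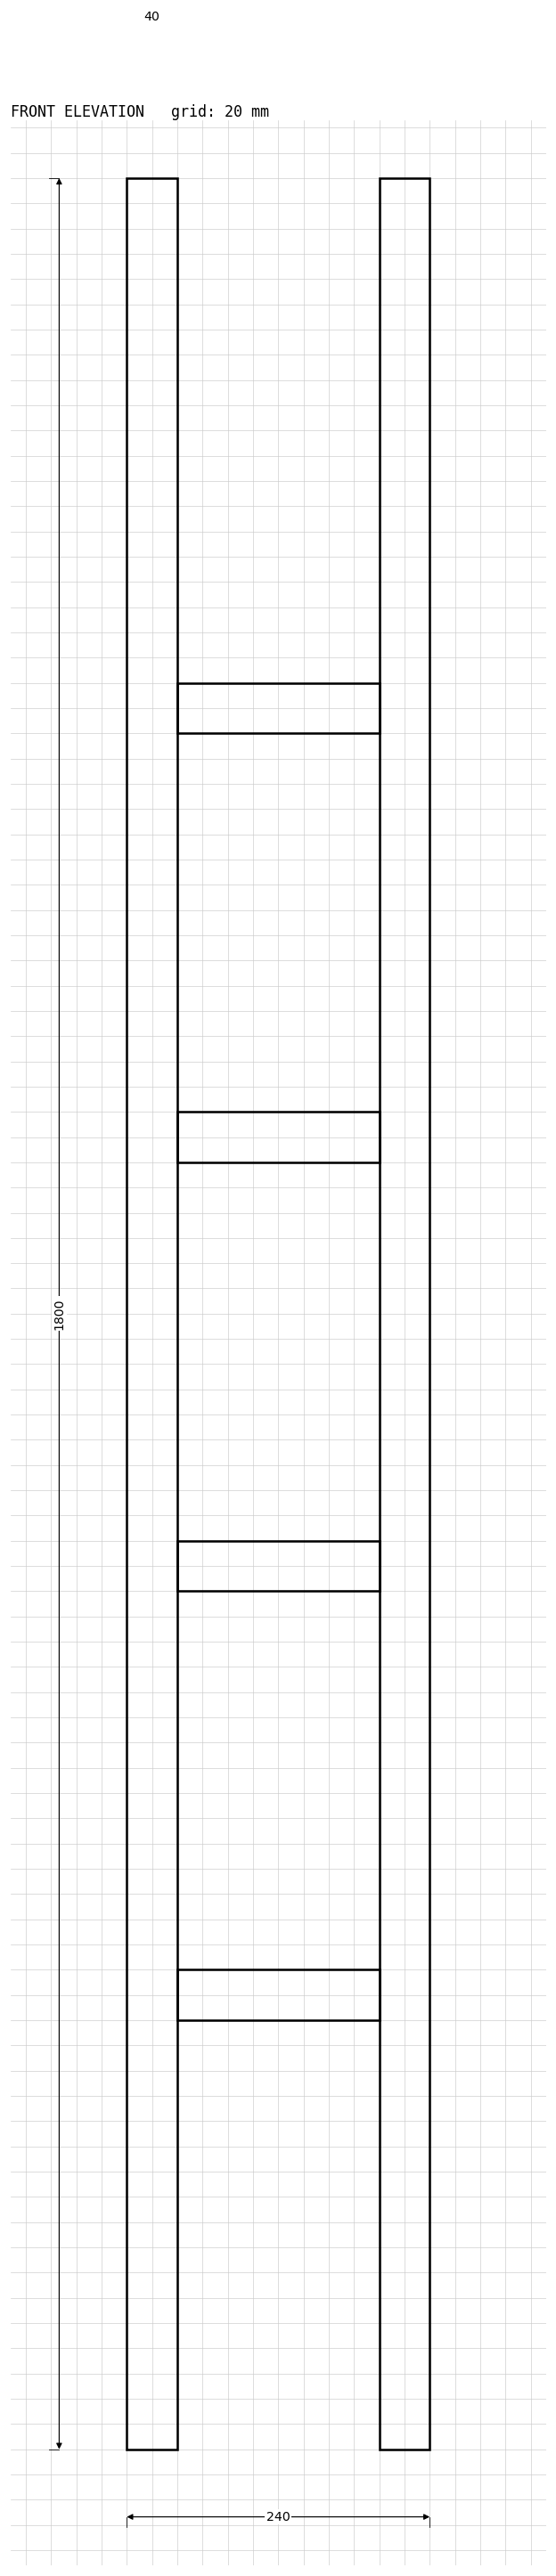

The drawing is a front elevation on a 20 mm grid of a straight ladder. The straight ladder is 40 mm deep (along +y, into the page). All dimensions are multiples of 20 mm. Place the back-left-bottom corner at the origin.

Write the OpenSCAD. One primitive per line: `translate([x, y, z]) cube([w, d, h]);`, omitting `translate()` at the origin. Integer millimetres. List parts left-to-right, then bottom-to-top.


cube([40, 40, 1800]);
translate([40, 0, 340]) cube([160, 40, 40]);
translate([40, 0, 680]) cube([160, 40, 40]);
translate([40, 0, 1020]) cube([160, 40, 40]);
translate([40, 0, 1360]) cube([160, 40, 40]);
translate([200, 0, 0]) cube([40, 40, 1800]);


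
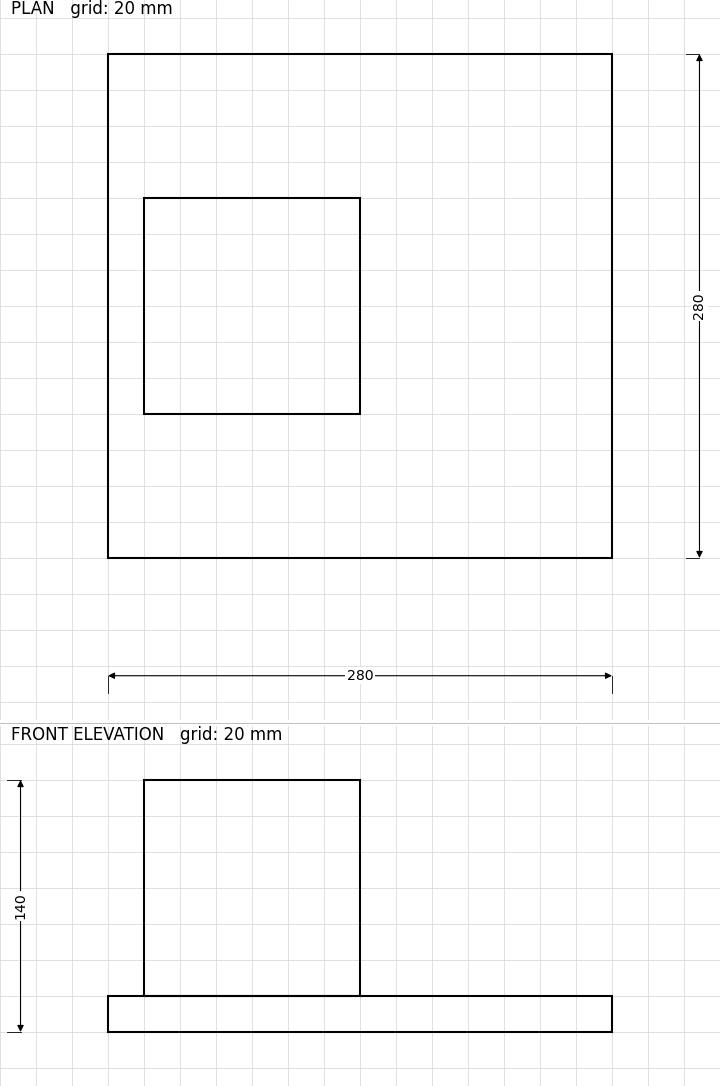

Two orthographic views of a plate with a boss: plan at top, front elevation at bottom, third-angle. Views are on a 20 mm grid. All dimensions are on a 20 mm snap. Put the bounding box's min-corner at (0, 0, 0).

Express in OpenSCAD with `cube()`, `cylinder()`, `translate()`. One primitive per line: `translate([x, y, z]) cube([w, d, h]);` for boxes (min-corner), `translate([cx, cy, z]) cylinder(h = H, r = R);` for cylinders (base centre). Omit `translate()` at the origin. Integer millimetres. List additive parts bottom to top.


cube([280, 280, 20]);
translate([20, 80, 20]) cube([120, 120, 120]);


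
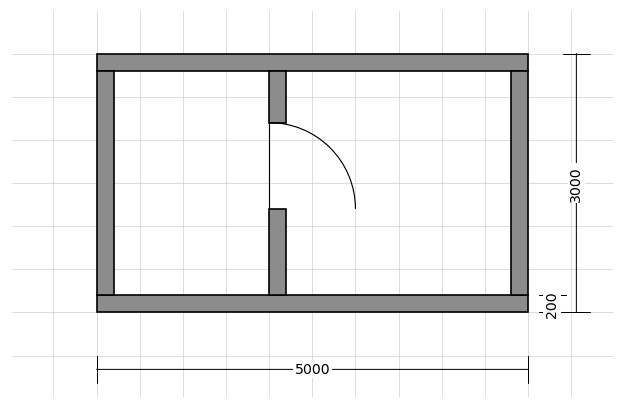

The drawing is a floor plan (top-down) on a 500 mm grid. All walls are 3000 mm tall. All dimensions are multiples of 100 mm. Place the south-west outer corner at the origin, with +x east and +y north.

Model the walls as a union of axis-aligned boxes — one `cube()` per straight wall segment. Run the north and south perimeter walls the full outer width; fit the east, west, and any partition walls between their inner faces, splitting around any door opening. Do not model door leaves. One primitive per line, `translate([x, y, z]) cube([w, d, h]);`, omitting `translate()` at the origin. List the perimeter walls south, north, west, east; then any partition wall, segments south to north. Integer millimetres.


cube([5000, 200, 3000]);
translate([0, 2800, 0]) cube([5000, 200, 3000]);
translate([0, 200, 0]) cube([200, 2600, 3000]);
translate([4800, 200, 0]) cube([200, 2600, 3000]);
translate([2000, 200, 0]) cube([200, 1000, 3000]);
translate([2000, 2200, 0]) cube([200, 600, 3000]);
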